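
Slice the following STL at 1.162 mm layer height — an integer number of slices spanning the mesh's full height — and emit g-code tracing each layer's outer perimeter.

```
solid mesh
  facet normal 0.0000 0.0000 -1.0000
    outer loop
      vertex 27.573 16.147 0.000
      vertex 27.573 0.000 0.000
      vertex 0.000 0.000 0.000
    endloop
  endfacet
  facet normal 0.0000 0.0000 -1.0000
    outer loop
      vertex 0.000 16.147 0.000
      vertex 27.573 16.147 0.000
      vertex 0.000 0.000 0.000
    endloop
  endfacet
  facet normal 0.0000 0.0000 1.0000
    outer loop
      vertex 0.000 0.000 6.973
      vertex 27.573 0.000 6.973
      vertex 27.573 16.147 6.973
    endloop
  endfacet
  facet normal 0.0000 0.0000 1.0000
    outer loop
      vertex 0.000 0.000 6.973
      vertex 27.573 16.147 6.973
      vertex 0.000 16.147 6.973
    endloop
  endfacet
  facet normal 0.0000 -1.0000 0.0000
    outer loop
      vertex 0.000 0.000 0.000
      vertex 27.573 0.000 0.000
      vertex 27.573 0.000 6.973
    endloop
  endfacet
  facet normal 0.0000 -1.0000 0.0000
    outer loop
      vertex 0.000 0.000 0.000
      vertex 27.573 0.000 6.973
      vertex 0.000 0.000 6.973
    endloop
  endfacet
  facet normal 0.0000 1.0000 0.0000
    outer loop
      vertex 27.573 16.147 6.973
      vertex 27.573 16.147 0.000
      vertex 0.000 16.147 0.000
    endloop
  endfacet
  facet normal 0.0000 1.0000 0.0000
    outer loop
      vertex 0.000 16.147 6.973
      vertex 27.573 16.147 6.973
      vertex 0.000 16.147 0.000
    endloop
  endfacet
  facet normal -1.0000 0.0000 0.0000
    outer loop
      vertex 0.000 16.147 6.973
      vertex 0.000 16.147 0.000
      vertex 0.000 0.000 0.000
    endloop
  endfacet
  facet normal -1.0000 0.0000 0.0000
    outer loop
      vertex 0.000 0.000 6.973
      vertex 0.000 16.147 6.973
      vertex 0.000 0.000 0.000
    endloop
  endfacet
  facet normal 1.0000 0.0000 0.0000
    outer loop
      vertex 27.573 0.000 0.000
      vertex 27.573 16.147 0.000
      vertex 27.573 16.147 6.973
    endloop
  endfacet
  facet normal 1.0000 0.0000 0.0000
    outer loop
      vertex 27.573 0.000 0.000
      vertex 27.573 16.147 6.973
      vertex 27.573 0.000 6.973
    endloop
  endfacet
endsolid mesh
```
; perimeter-only toolpath
G21 ; units = mm
G90 ; absolute positioning
G28 ; home
; layer 1
G0 Z1.162
G0 X0.000 Y0.000
G1 X27.573 Y0.000
G1 X27.573 Y16.147
G1 X0.000 Y16.147
G1 X0.000 Y0.000
; layer 2
G0 Z2.324
G0 X0.000 Y0.000
G1 X27.573 Y0.000
G1 X27.573 Y16.147
G1 X0.000 Y16.147
G1 X0.000 Y0.000
; layer 3
G0 Z3.486
G0 X0.000 Y0.000
G1 X27.573 Y0.000
G1 X27.573 Y16.147
G1 X0.000 Y16.147
G1 X0.000 Y0.000
; layer 4
G0 Z4.649
G0 X0.000 Y0.000
G1 X27.573 Y0.000
G1 X27.573 Y16.147
G1 X0.000 Y16.147
G1 X0.000 Y0.000
; layer 5
G0 Z5.811
G0 X0.000 Y0.000
G1 X27.573 Y0.000
G1 X27.573 Y16.147
G1 X0.000 Y16.147
G1 X0.000 Y0.000
; layer 6
G0 Z6.973
G0 X0.000 Y0.000
G1 X27.573 Y0.000
G1 X27.573 Y16.147
G1 X0.000 Y16.147
G1 X0.000 Y0.000
M2 ; end

The solid is a rectangular box, roughly 27.6 × 16.1 mm footprint and 6.97 mm tall. Slicing at Δz = 1.162 mm — 6 equal slices spanning the solid's height, so layer i sits at z = i·h/6 — gives 6 non-empty perimeters. Each is a 4-segment closed polygon; G0 lifts to the layer z and rapids to the start vertex, then G1 traces the edges.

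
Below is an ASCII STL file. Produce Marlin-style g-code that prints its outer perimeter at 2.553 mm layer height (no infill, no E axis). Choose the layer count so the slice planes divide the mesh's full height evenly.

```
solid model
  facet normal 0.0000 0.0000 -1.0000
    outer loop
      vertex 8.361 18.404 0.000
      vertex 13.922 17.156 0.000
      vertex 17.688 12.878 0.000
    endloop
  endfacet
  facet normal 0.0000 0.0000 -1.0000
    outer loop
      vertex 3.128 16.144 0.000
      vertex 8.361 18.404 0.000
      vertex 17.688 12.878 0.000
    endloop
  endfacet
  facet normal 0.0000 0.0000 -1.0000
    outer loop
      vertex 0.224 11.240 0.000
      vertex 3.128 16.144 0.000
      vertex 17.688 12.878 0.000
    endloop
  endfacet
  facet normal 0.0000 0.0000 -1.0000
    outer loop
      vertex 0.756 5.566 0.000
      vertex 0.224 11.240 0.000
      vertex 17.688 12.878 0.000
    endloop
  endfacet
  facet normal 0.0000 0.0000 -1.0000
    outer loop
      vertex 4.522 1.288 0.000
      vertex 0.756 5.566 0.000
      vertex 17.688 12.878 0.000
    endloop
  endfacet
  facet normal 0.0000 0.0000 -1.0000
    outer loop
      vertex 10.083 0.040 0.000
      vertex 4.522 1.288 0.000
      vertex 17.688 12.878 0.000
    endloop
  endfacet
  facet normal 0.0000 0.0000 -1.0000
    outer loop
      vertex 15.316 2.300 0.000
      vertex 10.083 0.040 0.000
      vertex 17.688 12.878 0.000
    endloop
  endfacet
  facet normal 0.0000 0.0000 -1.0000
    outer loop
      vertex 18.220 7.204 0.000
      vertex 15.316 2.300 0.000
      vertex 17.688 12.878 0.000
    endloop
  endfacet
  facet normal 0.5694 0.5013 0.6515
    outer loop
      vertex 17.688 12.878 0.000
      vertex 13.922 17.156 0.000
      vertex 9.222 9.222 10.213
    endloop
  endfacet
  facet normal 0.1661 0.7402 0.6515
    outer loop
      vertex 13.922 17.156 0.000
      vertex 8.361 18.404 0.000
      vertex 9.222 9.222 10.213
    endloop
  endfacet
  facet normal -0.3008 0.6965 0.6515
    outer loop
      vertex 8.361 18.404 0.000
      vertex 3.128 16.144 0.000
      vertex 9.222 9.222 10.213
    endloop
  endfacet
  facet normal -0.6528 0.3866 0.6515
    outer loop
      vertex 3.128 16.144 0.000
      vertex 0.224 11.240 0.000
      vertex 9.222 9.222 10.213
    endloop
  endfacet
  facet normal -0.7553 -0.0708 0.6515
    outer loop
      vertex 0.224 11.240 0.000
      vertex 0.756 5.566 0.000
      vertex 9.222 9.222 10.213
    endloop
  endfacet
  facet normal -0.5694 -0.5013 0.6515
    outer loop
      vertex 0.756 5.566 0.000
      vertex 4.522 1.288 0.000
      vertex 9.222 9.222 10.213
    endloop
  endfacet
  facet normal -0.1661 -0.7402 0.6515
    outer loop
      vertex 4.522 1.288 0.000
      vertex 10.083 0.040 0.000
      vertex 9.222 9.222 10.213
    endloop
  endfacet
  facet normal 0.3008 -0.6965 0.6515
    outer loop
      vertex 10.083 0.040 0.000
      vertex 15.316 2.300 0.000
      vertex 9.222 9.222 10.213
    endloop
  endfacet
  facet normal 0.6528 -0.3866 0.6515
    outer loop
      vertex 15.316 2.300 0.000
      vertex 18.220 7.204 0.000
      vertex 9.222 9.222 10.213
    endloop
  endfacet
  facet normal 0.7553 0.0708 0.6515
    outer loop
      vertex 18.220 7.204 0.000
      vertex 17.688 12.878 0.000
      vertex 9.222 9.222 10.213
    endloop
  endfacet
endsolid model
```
; perimeter-only toolpath
G21 ; units = mm
G90 ; absolute positioning
G28 ; home
; layer 1
G0 Z2.553
G0 X15.571 Y11.964
G1 X12.747 Y15.172
G1 X8.576 Y16.108
G1 X4.652 Y14.413
G1 X2.474 Y10.736
G1 X2.872 Y6.480
G1 X5.697 Y3.271
G1 X9.868 Y2.335
G1 X13.793 Y4.030
G1 X15.970 Y7.708
G1 X15.571 Y11.964
; layer 2
G0 Z5.106
G0 X13.455 Y11.050
G1 X11.572 Y13.189
G1 X8.791 Y13.813
G1 X6.175 Y12.683
G1 X4.723 Y10.231
G1 X4.989 Y7.394
G1 X6.872 Y5.255
G1 X9.652 Y4.631
G1 X12.269 Y5.761
G1 X13.721 Y8.213
G1 X13.455 Y11.050
; layer 3
G0 Z7.660
G0 X11.338 Y10.136
G1 X10.397 Y11.205
G1 X9.007 Y11.517
G1 X7.698 Y10.952
G1 X6.972 Y9.726
G1 X7.105 Y8.308
G1 X8.047 Y7.238
G1 X9.437 Y6.926
G1 X10.745 Y7.491
G1 X11.471 Y8.717
G1 X11.338 Y10.136
M2 ; end

The solid is a regular 10-sided pyramid, base circumscribed radius ≈ 9.22 mm, apex at z ≈ 10.2 mm. Slicing at Δz = 2.553 mm — 4 equal slices spanning the solid's height, so layer i sits at z = i·h/4 — gives 3 non-empty perimeters. Each is a 10-segment closed polygon; G0 lifts to the layer z and rapids to the start vertex, then G1 traces the edges. The cross-section shrinks linearly with z (the slice at the apex is degenerate and omitted).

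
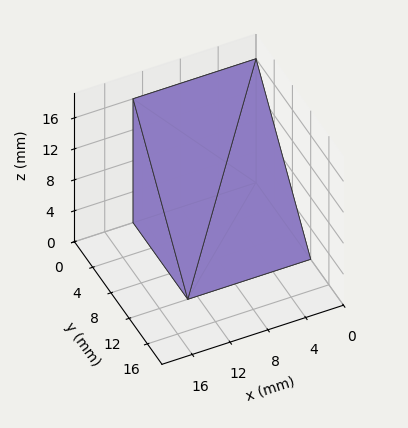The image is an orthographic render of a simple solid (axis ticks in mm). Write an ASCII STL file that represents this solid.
Reading the render: the shape is a wedge (ramp): 13 × 12 mm base, rising to 16 mm along the y=0 edge and sloping linearly to z=0 at y=12 (dimensions read to the nearest mm from the axis ticks). For the STL, each face is triangulated and given an outward normal.

solid part
  facet normal 0.0000 0.0000 -1.0000
    outer loop
      vertex 13.00 12.00 0.00
      vertex 13.00 0.00 0.00
      vertex 0.00 0.00 0.00
    endloop
  endfacet
  facet normal 0.0000 0.0000 -1.0000
    outer loop
      vertex 0.00 12.00 0.00
      vertex 13.00 12.00 0.00
      vertex 0.00 0.00 0.00
    endloop
  endfacet
  facet normal 0.0000 -1.0000 0.0000
    outer loop
      vertex 0.00 0.00 0.00
      vertex 13.00 0.00 0.00
      vertex 13.00 0.00 16.00
    endloop
  endfacet
  facet normal 0.0000 -1.0000 0.0000
    outer loop
      vertex 0.00 0.00 0.00
      vertex 13.00 0.00 16.00
      vertex 0.00 0.00 16.00
    endloop
  endfacet
  facet normal 0.0000 0.8000 0.6000
    outer loop
      vertex 0.00 0.00 16.00
      vertex 13.00 0.00 16.00
      vertex 13.00 12.00 0.00
    endloop
  endfacet
  facet normal 0.0000 0.8000 0.6000
    outer loop
      vertex 0.00 0.00 16.00
      vertex 13.00 12.00 0.00
      vertex 0.00 12.00 0.00
    endloop
  endfacet
  facet normal -1.0000 0.0000 0.0000
    outer loop
      vertex 0.00 0.00 16.00
      vertex 0.00 12.00 0.00
      vertex 0.00 0.00 0.00
    endloop
  endfacet
  facet normal 1.0000 0.0000 0.0000
    outer loop
      vertex 13.00 0.00 0.00
      vertex 13.00 12.00 0.00
      vertex 13.00 0.00 16.00
    endloop
  endfacet
endsolid part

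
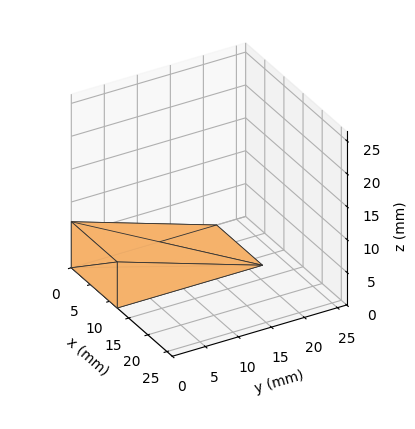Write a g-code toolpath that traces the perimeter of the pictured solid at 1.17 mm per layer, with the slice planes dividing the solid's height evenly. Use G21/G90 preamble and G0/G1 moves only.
Reading the render: the shape is a wedge (ramp): 12 × 22 mm base, rising to 7 mm along the y=0 edge and sloping linearly to z=0 at y=22 (dimensions read to the nearest mm from the axis ticks). For the g-code, the solid's height is divided into equal slices at the stated Δz and each level perimeter traced with G1 moves after a G0 lift.

; perimeter-only toolpath
G21 ; units = mm
G90 ; absolute positioning
G28 ; home
; layer 1
G0 Z1.17
G0 X0.00 Y0.00
G1 X12.00 Y0.00
G1 X12.00 Y18.33
G1 X0.00 Y18.33
G1 X0.00 Y0.00
; layer 2
G0 Z2.33
G0 X0.00 Y0.00
G1 X12.00 Y0.00
G1 X12.00 Y14.67
G1 X0.00 Y14.67
G1 X0.00 Y0.00
; layer 3
G0 Z3.50
G0 X0.00 Y0.00
G1 X12.00 Y0.00
G1 X12.00 Y11.00
G1 X0.00 Y11.00
G1 X0.00 Y0.00
; layer 4
G0 Z4.67
G0 X0.00 Y0.00
G1 X12.00 Y0.00
G1 X12.00 Y7.33
G1 X0.00 Y7.33
G1 X0.00 Y0.00
; layer 5
G0 Z5.83
G0 X0.00 Y0.00
G1 X12.00 Y0.00
G1 X12.00 Y3.67
G1 X0.00 Y3.67
G1 X0.00 Y0.00
M2 ; end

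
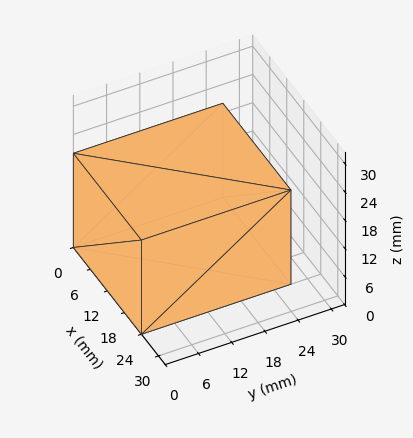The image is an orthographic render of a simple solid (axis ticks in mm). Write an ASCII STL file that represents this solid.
Reading the render: the shape is a rectangular box, roughly 24 × 27 mm footprint and 20 mm tall (dimensions read to the nearest mm from the axis ticks). For the STL, each face is triangulated and given an outward normal.

solid part
  facet normal 0.0000 0.0000 -1.0000
    outer loop
      vertex 24.000 27.000 0.000
      vertex 24.000 0.000 0.000
      vertex 0.000 0.000 0.000
    endloop
  endfacet
  facet normal 0.0000 0.0000 -1.0000
    outer loop
      vertex 0.000 27.000 0.000
      vertex 24.000 27.000 0.000
      vertex 0.000 0.000 0.000
    endloop
  endfacet
  facet normal 0.0000 0.0000 1.0000
    outer loop
      vertex 0.000 0.000 20.000
      vertex 24.000 0.000 20.000
      vertex 24.000 27.000 20.000
    endloop
  endfacet
  facet normal 0.0000 0.0000 1.0000
    outer loop
      vertex 0.000 0.000 20.000
      vertex 24.000 27.000 20.000
      vertex 0.000 27.000 20.000
    endloop
  endfacet
  facet normal 0.0000 -1.0000 0.0000
    outer loop
      vertex 0.000 0.000 0.000
      vertex 24.000 0.000 0.000
      vertex 24.000 0.000 20.000
    endloop
  endfacet
  facet normal 0.0000 -1.0000 0.0000
    outer loop
      vertex 0.000 0.000 0.000
      vertex 24.000 0.000 20.000
      vertex 0.000 0.000 20.000
    endloop
  endfacet
  facet normal 0.0000 1.0000 0.0000
    outer loop
      vertex 24.000 27.000 20.000
      vertex 24.000 27.000 0.000
      vertex 0.000 27.000 0.000
    endloop
  endfacet
  facet normal 0.0000 1.0000 0.0000
    outer loop
      vertex 0.000 27.000 20.000
      vertex 24.000 27.000 20.000
      vertex 0.000 27.000 0.000
    endloop
  endfacet
  facet normal -1.0000 0.0000 0.0000
    outer loop
      vertex 0.000 27.000 20.000
      vertex 0.000 27.000 0.000
      vertex 0.000 0.000 0.000
    endloop
  endfacet
  facet normal -1.0000 0.0000 0.0000
    outer loop
      vertex 0.000 0.000 20.000
      vertex 0.000 27.000 20.000
      vertex 0.000 0.000 0.000
    endloop
  endfacet
  facet normal 1.0000 0.0000 0.0000
    outer loop
      vertex 24.000 0.000 0.000
      vertex 24.000 27.000 0.000
      vertex 24.000 27.000 20.000
    endloop
  endfacet
  facet normal 1.0000 0.0000 0.0000
    outer loop
      vertex 24.000 0.000 0.000
      vertex 24.000 27.000 20.000
      vertex 24.000 0.000 20.000
    endloop
  endfacet
endsolid part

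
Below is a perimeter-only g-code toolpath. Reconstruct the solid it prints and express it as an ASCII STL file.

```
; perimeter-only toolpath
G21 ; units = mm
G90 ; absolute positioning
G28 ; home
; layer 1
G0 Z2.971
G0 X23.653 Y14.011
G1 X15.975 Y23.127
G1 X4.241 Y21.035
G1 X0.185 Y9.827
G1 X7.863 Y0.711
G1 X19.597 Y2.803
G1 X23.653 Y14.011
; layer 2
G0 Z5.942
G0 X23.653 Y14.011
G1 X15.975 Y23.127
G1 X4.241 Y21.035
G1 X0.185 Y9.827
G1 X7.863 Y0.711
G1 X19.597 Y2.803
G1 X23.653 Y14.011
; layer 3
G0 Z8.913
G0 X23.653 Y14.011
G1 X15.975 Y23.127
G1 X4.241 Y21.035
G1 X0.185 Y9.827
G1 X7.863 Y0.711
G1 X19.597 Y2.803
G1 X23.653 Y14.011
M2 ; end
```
solid part
  facet normal 0.0000 0.0000 -1.0000
    outer loop
      vertex 4.241 21.035 0.000
      vertex 15.975 23.127 0.000
      vertex 23.653 14.011 0.000
    endloop
  endfacet
  facet normal 0.0000 0.0000 -1.0000
    outer loop
      vertex 0.185 9.827 0.000
      vertex 4.241 21.035 0.000
      vertex 23.653 14.011 0.000
    endloop
  endfacet
  facet normal 0.0000 0.0000 -1.0000
    outer loop
      vertex 7.863 0.711 0.000
      vertex 0.185 9.827 0.000
      vertex 23.653 14.011 0.000
    endloop
  endfacet
  facet normal 0.0000 0.0000 -1.0000
    outer loop
      vertex 19.597 2.803 0.000
      vertex 7.863 0.711 0.000
      vertex 23.653 14.011 0.000
    endloop
  endfacet
  facet normal 0.0000 0.0000 1.0000
    outer loop
      vertex 23.653 14.011 8.913
      vertex 15.975 23.127 8.913
      vertex 4.241 21.035 8.913
    endloop
  endfacet
  facet normal 0.0000 0.0000 1.0000
    outer loop
      vertex 23.653 14.011 8.913
      vertex 4.241 21.035 8.913
      vertex 0.185 9.827 8.913
    endloop
  endfacet
  facet normal 0.0000 0.0000 1.0000
    outer loop
      vertex 23.653 14.011 8.913
      vertex 0.185 9.827 8.913
      vertex 7.863 0.711 8.913
    endloop
  endfacet
  facet normal 0.0000 0.0000 1.0000
    outer loop
      vertex 23.653 14.011 8.913
      vertex 7.863 0.711 8.913
      vertex 19.597 2.803 8.913
    endloop
  endfacet
  facet normal 0.7649 0.6442 0.0000
    outer loop
      vertex 23.653 14.011 0.000
      vertex 15.975 23.127 0.000
      vertex 15.975 23.127 8.913
    endloop
  endfacet
  facet normal 0.7649 0.6442 0.0000
    outer loop
      vertex 23.653 14.011 0.000
      vertex 15.975 23.127 8.913
      vertex 23.653 14.011 8.913
    endloop
  endfacet
  facet normal -0.1755 0.9845 0.0000
    outer loop
      vertex 15.975 23.127 0.000
      vertex 4.241 21.035 0.000
      vertex 4.241 21.035 8.913
    endloop
  endfacet
  facet normal -0.1755 0.9845 0.0000
    outer loop
      vertex 15.975 23.127 0.000
      vertex 4.241 21.035 8.913
      vertex 15.975 23.127 8.913
    endloop
  endfacet
  facet normal -0.9403 0.3403 0.0000
    outer loop
      vertex 4.241 21.035 0.000
      vertex 0.185 9.827 0.000
      vertex 0.185 9.827 8.913
    endloop
  endfacet
  facet normal -0.9403 0.3403 0.0000
    outer loop
      vertex 4.241 21.035 0.000
      vertex 0.185 9.827 8.913
      vertex 4.241 21.035 8.913
    endloop
  endfacet
  facet normal -0.7649 -0.6442 0.0000
    outer loop
      vertex 0.185 9.827 0.000
      vertex 7.863 0.711 0.000
      vertex 7.863 0.711 8.913
    endloop
  endfacet
  facet normal -0.7649 -0.6442 0.0000
    outer loop
      vertex 0.185 9.827 0.000
      vertex 7.863 0.711 8.913
      vertex 0.185 9.827 8.913
    endloop
  endfacet
  facet normal 0.1755 -0.9845 0.0000
    outer loop
      vertex 7.863 0.711 0.000
      vertex 19.597 2.803 0.000
      vertex 19.597 2.803 8.913
    endloop
  endfacet
  facet normal 0.1755 -0.9845 0.0000
    outer loop
      vertex 7.863 0.711 0.000
      vertex 19.597 2.803 8.913
      vertex 7.863 0.711 8.913
    endloop
  endfacet
  facet normal 0.9403 -0.3403 0.0000
    outer loop
      vertex 19.597 2.803 0.000
      vertex 23.653 14.011 0.000
      vertex 23.653 14.011 8.913
    endloop
  endfacet
  facet normal 0.9403 -0.3403 0.0000
    outer loop
      vertex 19.597 2.803 0.000
      vertex 23.653 14.011 8.913
      vertex 19.597 2.803 8.913
    endloop
  endfacet
endsolid part

The G0 Z moves step by Δz≈2.971 mm. Every layer's G1 loop is the same polygon, so the solid is a straight extrusion of it from z=0 to z≈8.91. Closing with flat bottom and top caps and triangulating gives 20 facets — a regular 6-sided prism (a cylinder approximated with 6 flat sides), circumscribed radius ≈ 11.9 mm, height ≈ 8.91 mm.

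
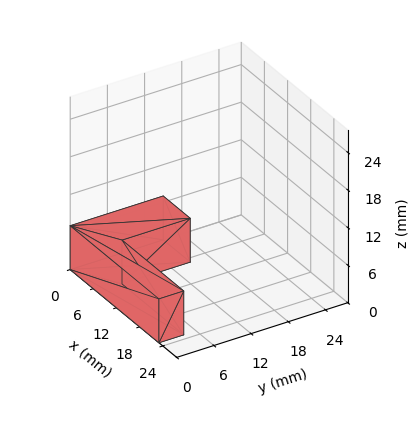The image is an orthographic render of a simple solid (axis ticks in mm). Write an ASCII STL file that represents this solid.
Reading the render: the shape is an L-shaped prism: outer 23 × 15 mm, arm thicknesses ≈ 4 mm (horizontal) and 7 mm (vertical), extruded 7 mm in z (dimensions read to the nearest mm from the axis ticks). For the STL, each face is triangulated and given an outward normal.

solid part
  facet normal 0.0000 0.0000 -1.0000
    outer loop
      vertex 23.00 4.00 0.00
      vertex 23.00 0.00 0.00
      vertex 0.00 0.00 0.00
    endloop
  endfacet
  facet normal 0.0000 0.0000 -1.0000
    outer loop
      vertex 7.00 4.00 0.00
      vertex 23.00 4.00 0.00
      vertex 0.00 0.00 0.00
    endloop
  endfacet
  facet normal 0.0000 0.0000 -1.0000
    outer loop
      vertex 7.00 15.00 0.00
      vertex 7.00 4.00 0.00
      vertex 0.00 0.00 0.00
    endloop
  endfacet
  facet normal 0.0000 0.0000 -1.0000
    outer loop
      vertex 0.00 15.00 0.00
      vertex 7.00 15.00 0.00
      vertex 0.00 0.00 0.00
    endloop
  endfacet
  facet normal 0.0000 0.0000 1.0000
    outer loop
      vertex 0.00 0.00 7.00
      vertex 23.00 0.00 7.00
      vertex 23.00 4.00 7.00
    endloop
  endfacet
  facet normal 0.0000 0.0000 1.0000
    outer loop
      vertex 0.00 0.00 7.00
      vertex 23.00 4.00 7.00
      vertex 7.00 4.00 7.00
    endloop
  endfacet
  facet normal 0.0000 0.0000 1.0000
    outer loop
      vertex 0.00 0.00 7.00
      vertex 7.00 4.00 7.00
      vertex 7.00 15.00 7.00
    endloop
  endfacet
  facet normal 0.0000 0.0000 1.0000
    outer loop
      vertex 0.00 0.00 7.00
      vertex 7.00 15.00 7.00
      vertex 0.00 15.00 7.00
    endloop
  endfacet
  facet normal 0.0000 -1.0000 0.0000
    outer loop
      vertex 0.00 0.00 0.00
      vertex 23.00 0.00 0.00
      vertex 23.00 0.00 7.00
    endloop
  endfacet
  facet normal 0.0000 -1.0000 0.0000
    outer loop
      vertex 0.00 0.00 0.00
      vertex 23.00 0.00 7.00
      vertex 0.00 0.00 7.00
    endloop
  endfacet
  facet normal 1.0000 0.0000 0.0000
    outer loop
      vertex 23.00 0.00 0.00
      vertex 23.00 4.00 0.00
      vertex 23.00 4.00 7.00
    endloop
  endfacet
  facet normal 1.0000 0.0000 0.0000
    outer loop
      vertex 23.00 0.00 0.00
      vertex 23.00 4.00 7.00
      vertex 23.00 0.00 7.00
    endloop
  endfacet
  facet normal 0.0000 1.0000 0.0000
    outer loop
      vertex 23.00 4.00 0.00
      vertex 7.00 4.00 0.00
      vertex 7.00 4.00 7.00
    endloop
  endfacet
  facet normal 0.0000 1.0000 0.0000
    outer loop
      vertex 23.00 4.00 0.00
      vertex 7.00 4.00 7.00
      vertex 23.00 4.00 7.00
    endloop
  endfacet
  facet normal 1.0000 0.0000 0.0000
    outer loop
      vertex 7.00 4.00 0.00
      vertex 7.00 15.00 0.00
      vertex 7.00 15.00 7.00
    endloop
  endfacet
  facet normal 1.0000 0.0000 0.0000
    outer loop
      vertex 7.00 4.00 0.00
      vertex 7.00 15.00 7.00
      vertex 7.00 4.00 7.00
    endloop
  endfacet
  facet normal 0.0000 1.0000 0.0000
    outer loop
      vertex 7.00 15.00 0.00
      vertex 0.00 15.00 0.00
      vertex 0.00 15.00 7.00
    endloop
  endfacet
  facet normal 0.0000 1.0000 0.0000
    outer loop
      vertex 7.00 15.00 0.00
      vertex 0.00 15.00 7.00
      vertex 7.00 15.00 7.00
    endloop
  endfacet
  facet normal -1.0000 0.0000 0.0000
    outer loop
      vertex 0.00 15.00 0.00
      vertex 0.00 0.00 0.00
      vertex 0.00 0.00 7.00
    endloop
  endfacet
  facet normal -1.0000 0.0000 0.0000
    outer loop
      vertex 0.00 15.00 0.00
      vertex 0.00 0.00 7.00
      vertex 0.00 15.00 7.00
    endloop
  endfacet
endsolid part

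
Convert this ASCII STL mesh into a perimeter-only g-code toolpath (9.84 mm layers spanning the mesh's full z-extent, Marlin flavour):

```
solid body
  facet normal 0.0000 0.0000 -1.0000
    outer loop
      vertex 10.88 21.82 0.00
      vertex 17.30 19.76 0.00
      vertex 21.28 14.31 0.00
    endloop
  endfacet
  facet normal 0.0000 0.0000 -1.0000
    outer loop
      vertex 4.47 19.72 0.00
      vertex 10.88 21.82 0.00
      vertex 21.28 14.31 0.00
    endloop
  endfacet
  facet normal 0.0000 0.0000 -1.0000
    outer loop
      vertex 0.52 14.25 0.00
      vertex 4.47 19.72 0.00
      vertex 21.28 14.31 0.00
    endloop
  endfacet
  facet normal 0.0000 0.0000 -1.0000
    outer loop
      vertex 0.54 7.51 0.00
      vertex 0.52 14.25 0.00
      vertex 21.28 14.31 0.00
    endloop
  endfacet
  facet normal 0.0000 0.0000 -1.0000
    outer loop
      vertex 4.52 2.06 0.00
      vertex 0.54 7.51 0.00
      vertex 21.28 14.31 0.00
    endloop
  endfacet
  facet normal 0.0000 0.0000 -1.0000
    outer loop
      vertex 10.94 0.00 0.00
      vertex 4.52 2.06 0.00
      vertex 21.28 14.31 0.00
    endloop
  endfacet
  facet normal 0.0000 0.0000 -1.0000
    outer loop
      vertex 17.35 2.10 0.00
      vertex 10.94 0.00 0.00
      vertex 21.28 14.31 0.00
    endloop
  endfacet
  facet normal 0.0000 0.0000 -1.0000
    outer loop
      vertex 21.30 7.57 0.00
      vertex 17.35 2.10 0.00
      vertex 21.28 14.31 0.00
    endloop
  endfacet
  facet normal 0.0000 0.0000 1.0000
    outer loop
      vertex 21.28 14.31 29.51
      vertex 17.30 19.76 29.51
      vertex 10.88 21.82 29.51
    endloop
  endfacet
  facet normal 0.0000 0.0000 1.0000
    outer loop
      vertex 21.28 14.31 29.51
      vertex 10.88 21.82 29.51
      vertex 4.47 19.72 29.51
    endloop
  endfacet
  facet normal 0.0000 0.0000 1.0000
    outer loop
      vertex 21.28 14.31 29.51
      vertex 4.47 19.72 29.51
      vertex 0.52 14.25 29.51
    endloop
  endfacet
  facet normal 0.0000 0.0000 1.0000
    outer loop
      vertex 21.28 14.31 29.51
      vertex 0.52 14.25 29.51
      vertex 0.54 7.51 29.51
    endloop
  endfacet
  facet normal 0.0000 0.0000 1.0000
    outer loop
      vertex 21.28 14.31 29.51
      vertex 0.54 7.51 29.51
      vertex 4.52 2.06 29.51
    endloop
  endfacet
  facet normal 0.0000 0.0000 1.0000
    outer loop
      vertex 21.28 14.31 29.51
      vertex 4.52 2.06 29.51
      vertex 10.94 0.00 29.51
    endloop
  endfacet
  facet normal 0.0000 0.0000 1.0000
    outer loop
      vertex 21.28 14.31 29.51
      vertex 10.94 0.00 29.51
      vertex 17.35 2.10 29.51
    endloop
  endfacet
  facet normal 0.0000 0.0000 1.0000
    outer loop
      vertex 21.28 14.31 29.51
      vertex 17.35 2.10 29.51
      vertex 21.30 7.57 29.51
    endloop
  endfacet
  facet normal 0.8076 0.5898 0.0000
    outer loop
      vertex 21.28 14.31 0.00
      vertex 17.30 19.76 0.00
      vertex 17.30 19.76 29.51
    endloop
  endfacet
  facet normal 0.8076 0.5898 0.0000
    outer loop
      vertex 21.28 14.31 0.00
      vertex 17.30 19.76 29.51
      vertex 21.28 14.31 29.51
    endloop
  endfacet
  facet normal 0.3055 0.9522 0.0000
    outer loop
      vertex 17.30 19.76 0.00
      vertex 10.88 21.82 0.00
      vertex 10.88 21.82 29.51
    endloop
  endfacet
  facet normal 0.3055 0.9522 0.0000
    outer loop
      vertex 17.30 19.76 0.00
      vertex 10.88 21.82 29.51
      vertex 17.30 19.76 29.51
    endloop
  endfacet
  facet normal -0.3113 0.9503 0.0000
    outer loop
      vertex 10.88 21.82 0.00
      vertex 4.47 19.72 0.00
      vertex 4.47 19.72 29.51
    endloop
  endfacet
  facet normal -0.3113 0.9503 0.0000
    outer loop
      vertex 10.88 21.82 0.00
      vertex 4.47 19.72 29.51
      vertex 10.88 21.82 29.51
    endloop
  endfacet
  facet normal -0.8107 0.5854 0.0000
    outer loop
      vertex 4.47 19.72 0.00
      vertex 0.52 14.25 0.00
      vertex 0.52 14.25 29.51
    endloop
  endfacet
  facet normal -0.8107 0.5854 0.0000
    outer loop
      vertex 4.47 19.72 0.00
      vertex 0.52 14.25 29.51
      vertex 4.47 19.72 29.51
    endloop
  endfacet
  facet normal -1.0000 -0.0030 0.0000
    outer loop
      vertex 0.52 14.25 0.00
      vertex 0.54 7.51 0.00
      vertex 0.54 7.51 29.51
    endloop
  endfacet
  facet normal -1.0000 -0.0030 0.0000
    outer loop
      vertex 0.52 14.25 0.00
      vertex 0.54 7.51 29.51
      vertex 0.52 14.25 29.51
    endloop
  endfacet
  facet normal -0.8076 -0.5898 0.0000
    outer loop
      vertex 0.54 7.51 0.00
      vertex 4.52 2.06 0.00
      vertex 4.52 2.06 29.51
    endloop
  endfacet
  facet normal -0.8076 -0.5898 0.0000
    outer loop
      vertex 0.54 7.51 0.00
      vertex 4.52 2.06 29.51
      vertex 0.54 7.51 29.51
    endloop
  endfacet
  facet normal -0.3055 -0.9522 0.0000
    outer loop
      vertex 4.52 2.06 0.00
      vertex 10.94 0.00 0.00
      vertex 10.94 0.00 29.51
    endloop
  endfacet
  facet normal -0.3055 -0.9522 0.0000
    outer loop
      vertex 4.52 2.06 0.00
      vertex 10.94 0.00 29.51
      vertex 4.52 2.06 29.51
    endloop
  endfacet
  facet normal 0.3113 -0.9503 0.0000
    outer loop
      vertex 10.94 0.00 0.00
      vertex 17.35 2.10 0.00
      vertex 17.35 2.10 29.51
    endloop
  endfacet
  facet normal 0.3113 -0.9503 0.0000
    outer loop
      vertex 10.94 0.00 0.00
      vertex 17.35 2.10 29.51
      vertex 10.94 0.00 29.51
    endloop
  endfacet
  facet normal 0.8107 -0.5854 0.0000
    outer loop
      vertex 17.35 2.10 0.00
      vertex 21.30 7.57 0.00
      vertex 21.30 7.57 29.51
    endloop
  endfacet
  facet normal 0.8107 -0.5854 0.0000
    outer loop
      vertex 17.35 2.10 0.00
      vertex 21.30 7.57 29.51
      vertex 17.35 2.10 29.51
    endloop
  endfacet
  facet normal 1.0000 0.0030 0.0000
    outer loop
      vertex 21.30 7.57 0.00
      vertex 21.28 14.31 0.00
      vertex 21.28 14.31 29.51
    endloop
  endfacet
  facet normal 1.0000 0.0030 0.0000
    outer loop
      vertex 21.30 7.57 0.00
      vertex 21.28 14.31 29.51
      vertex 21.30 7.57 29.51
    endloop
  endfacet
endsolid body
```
; perimeter-only toolpath
G21 ; units = mm
G90 ; absolute positioning
G28 ; home
; layer 1
G0 Z9.84
G0 X21.28 Y14.31
G1 X17.30 Y19.76
G1 X10.88 Y21.82
G1 X4.47 Y19.72
G1 X0.52 Y14.25
G1 X0.54 Y7.51
G1 X4.52 Y2.06
G1 X10.94 Y0.00
G1 X17.35 Y2.10
G1 X21.30 Y7.57
G1 X21.28 Y14.31
; layer 2
G0 Z19.67
G0 X21.28 Y14.31
G1 X17.30 Y19.76
G1 X10.88 Y21.82
G1 X4.47 Y19.72
G1 X0.52 Y14.25
G1 X0.54 Y7.51
G1 X4.52 Y2.06
G1 X10.94 Y0.00
G1 X17.35 Y2.10
G1 X21.30 Y7.57
G1 X21.28 Y14.31
; layer 3
G0 Z29.51
G0 X21.28 Y14.31
G1 X17.30 Y19.76
G1 X10.88 Y21.82
G1 X4.47 Y19.72
G1 X0.52 Y14.25
G1 X0.54 Y7.51
G1 X4.52 Y2.06
G1 X10.94 Y0.00
G1 X17.35 Y2.10
G1 X21.30 Y7.57
G1 X21.28 Y14.31
M2 ; end

The solid is a regular 10-sided prism (a cylinder approximated with 10 flat sides), circumscribed radius ≈ 10.9 mm, height ≈ 29.5 mm. Slicing at Δz = 9.84 mm — 3 equal slices spanning the solid's height, so layer i sits at z = i·h/3 — gives 3 non-empty perimeters. Each is a 10-segment closed polygon; G0 lifts to the layer z and rapids to the start vertex, then G1 traces the edges.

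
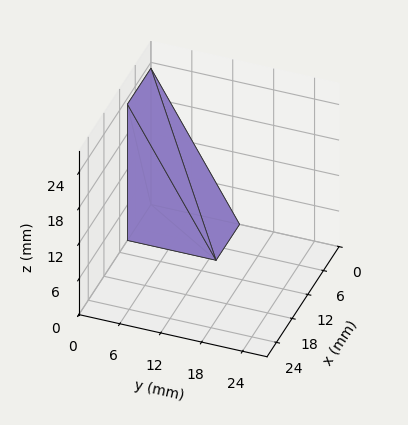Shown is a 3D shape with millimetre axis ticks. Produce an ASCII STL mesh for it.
Reading the render: the shape is a wedge (ramp): 9 × 13 mm base, rising to 23 mm along the y=0 edge and sloping linearly to z=0 at y=13 (dimensions read to the nearest mm from the axis ticks). For the STL, each face is triangulated and given an outward normal.

solid part
  facet normal 0.0000 0.0000 -1.0000
    outer loop
      vertex 9.00 13.00 0.00
      vertex 9.00 0.00 0.00
      vertex 0.00 0.00 0.00
    endloop
  endfacet
  facet normal 0.0000 0.0000 -1.0000
    outer loop
      vertex 0.00 13.00 0.00
      vertex 9.00 13.00 0.00
      vertex 0.00 0.00 0.00
    endloop
  endfacet
  facet normal 0.0000 -1.0000 0.0000
    outer loop
      vertex 0.00 0.00 0.00
      vertex 9.00 0.00 0.00
      vertex 9.00 0.00 23.00
    endloop
  endfacet
  facet normal 0.0000 -1.0000 0.0000
    outer loop
      vertex 0.00 0.00 0.00
      vertex 9.00 0.00 23.00
      vertex 0.00 0.00 23.00
    endloop
  endfacet
  facet normal 0.0000 0.8706 0.4921
    outer loop
      vertex 0.00 0.00 23.00
      vertex 9.00 0.00 23.00
      vertex 9.00 13.00 0.00
    endloop
  endfacet
  facet normal 0.0000 0.8706 0.4921
    outer loop
      vertex 0.00 0.00 23.00
      vertex 9.00 13.00 0.00
      vertex 0.00 13.00 0.00
    endloop
  endfacet
  facet normal -1.0000 0.0000 0.0000
    outer loop
      vertex 0.00 0.00 23.00
      vertex 0.00 13.00 0.00
      vertex 0.00 0.00 0.00
    endloop
  endfacet
  facet normal 1.0000 0.0000 0.0000
    outer loop
      vertex 9.00 0.00 0.00
      vertex 9.00 13.00 0.00
      vertex 9.00 0.00 23.00
    endloop
  endfacet
endsolid part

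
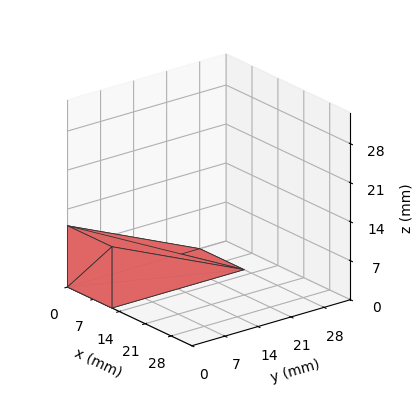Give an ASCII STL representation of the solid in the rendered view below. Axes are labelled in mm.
Reading the render: the shape is a wedge (ramp): 12 × 28 mm base, rising to 11 mm along the y=0 edge and sloping linearly to z=0 at y=28 (dimensions read to the nearest mm from the axis ticks). For the STL, each face is triangulated and given an outward normal.

solid part
  facet normal 0.0000 0.0000 -1.0000
    outer loop
      vertex 12.000 28.000 0.000
      vertex 12.000 0.000 0.000
      vertex 0.000 0.000 0.000
    endloop
  endfacet
  facet normal 0.0000 0.0000 -1.0000
    outer loop
      vertex 0.000 28.000 0.000
      vertex 12.000 28.000 0.000
      vertex 0.000 0.000 0.000
    endloop
  endfacet
  facet normal 0.0000 -1.0000 0.0000
    outer loop
      vertex 0.000 0.000 0.000
      vertex 12.000 0.000 0.000
      vertex 12.000 0.000 11.000
    endloop
  endfacet
  facet normal 0.0000 -1.0000 0.0000
    outer loop
      vertex 0.000 0.000 0.000
      vertex 12.000 0.000 11.000
      vertex 0.000 0.000 11.000
    endloop
  endfacet
  facet normal 0.0000 0.3657 0.9308
    outer loop
      vertex 0.000 0.000 11.000
      vertex 12.000 0.000 11.000
      vertex 12.000 28.000 0.000
    endloop
  endfacet
  facet normal 0.0000 0.3657 0.9308
    outer loop
      vertex 0.000 0.000 11.000
      vertex 12.000 28.000 0.000
      vertex 0.000 28.000 0.000
    endloop
  endfacet
  facet normal -1.0000 0.0000 0.0000
    outer loop
      vertex 0.000 0.000 11.000
      vertex 0.000 28.000 0.000
      vertex 0.000 0.000 0.000
    endloop
  endfacet
  facet normal 1.0000 0.0000 0.0000
    outer loop
      vertex 12.000 0.000 0.000
      vertex 12.000 28.000 0.000
      vertex 12.000 0.000 11.000
    endloop
  endfacet
endsolid part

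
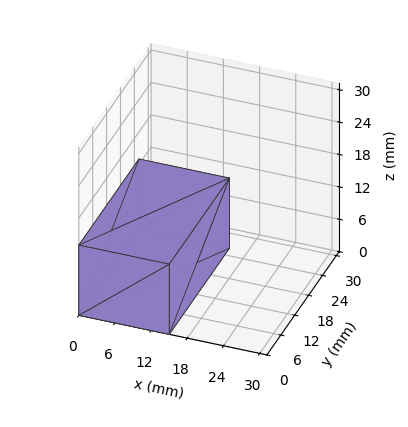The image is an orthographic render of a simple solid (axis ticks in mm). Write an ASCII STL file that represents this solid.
Reading the render: the shape is a rectangular box, roughly 15 × 26 mm footprint and 13 mm tall (dimensions read to the nearest mm from the axis ticks). For the STL, each face is triangulated and given an outward normal.

solid part
  facet normal 0.0000 0.0000 -1.0000
    outer loop
      vertex 15.000 26.000 0.000
      vertex 15.000 0.000 0.000
      vertex 0.000 0.000 0.000
    endloop
  endfacet
  facet normal 0.0000 0.0000 -1.0000
    outer loop
      vertex 0.000 26.000 0.000
      vertex 15.000 26.000 0.000
      vertex 0.000 0.000 0.000
    endloop
  endfacet
  facet normal 0.0000 0.0000 1.0000
    outer loop
      vertex 0.000 0.000 13.000
      vertex 15.000 0.000 13.000
      vertex 15.000 26.000 13.000
    endloop
  endfacet
  facet normal 0.0000 0.0000 1.0000
    outer loop
      vertex 0.000 0.000 13.000
      vertex 15.000 26.000 13.000
      vertex 0.000 26.000 13.000
    endloop
  endfacet
  facet normal 0.0000 -1.0000 0.0000
    outer loop
      vertex 0.000 0.000 0.000
      vertex 15.000 0.000 0.000
      vertex 15.000 0.000 13.000
    endloop
  endfacet
  facet normal 0.0000 -1.0000 0.0000
    outer loop
      vertex 0.000 0.000 0.000
      vertex 15.000 0.000 13.000
      vertex 0.000 0.000 13.000
    endloop
  endfacet
  facet normal 0.0000 1.0000 0.0000
    outer loop
      vertex 15.000 26.000 13.000
      vertex 15.000 26.000 0.000
      vertex 0.000 26.000 0.000
    endloop
  endfacet
  facet normal 0.0000 1.0000 0.0000
    outer loop
      vertex 0.000 26.000 13.000
      vertex 15.000 26.000 13.000
      vertex 0.000 26.000 0.000
    endloop
  endfacet
  facet normal -1.0000 0.0000 0.0000
    outer loop
      vertex 0.000 26.000 13.000
      vertex 0.000 26.000 0.000
      vertex 0.000 0.000 0.000
    endloop
  endfacet
  facet normal -1.0000 0.0000 0.0000
    outer loop
      vertex 0.000 0.000 13.000
      vertex 0.000 26.000 13.000
      vertex 0.000 0.000 0.000
    endloop
  endfacet
  facet normal 1.0000 0.0000 0.0000
    outer loop
      vertex 15.000 0.000 0.000
      vertex 15.000 26.000 0.000
      vertex 15.000 26.000 13.000
    endloop
  endfacet
  facet normal 1.0000 0.0000 0.0000
    outer loop
      vertex 15.000 0.000 0.000
      vertex 15.000 26.000 13.000
      vertex 15.000 0.000 13.000
    endloop
  endfacet
endsolid part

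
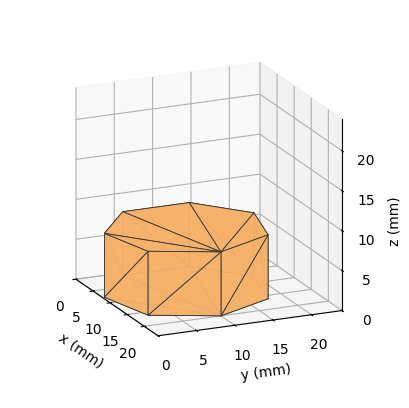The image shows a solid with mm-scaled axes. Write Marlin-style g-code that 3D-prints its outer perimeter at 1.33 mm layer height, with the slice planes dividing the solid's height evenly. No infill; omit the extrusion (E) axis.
Reading the render: the shape is a regular 7-sided prism (a cylinder approximated with 7 flat sides), circumscribed radius ≈ 10 mm, height ≈ 8 mm (dimensions read to the nearest mm from the axis ticks). For the g-code, the solid's height is divided into equal slices at the stated Δz and each level perimeter traced with G1 moves after a G0 lift.

; perimeter-only toolpath
G21 ; units = mm
G90 ; absolute positioning
G28 ; home
; layer 1
G0 Z1.33
G0 X20.00 Y10.00
G1 X16.23 Y17.82
G1 X7.77 Y19.75
G1 X0.99 Y14.34
G1 X0.99 Y5.66
G1 X7.77 Y0.25
G1 X16.23 Y2.18
G1 X20.00 Y10.00
; layer 2
G0 Z2.67
G0 X20.00 Y10.00
G1 X16.23 Y17.82
G1 X7.77 Y19.75
G1 X0.99 Y14.34
G1 X0.99 Y5.66
G1 X7.77 Y0.25
G1 X16.23 Y2.18
G1 X20.00 Y10.00
; layer 3
G0 Z4.00
G0 X20.00 Y10.00
G1 X16.23 Y17.82
G1 X7.77 Y19.75
G1 X0.99 Y14.34
G1 X0.99 Y5.66
G1 X7.77 Y0.25
G1 X16.23 Y2.18
G1 X20.00 Y10.00
; layer 4
G0 Z5.33
G0 X20.00 Y10.00
G1 X16.23 Y17.82
G1 X7.77 Y19.75
G1 X0.99 Y14.34
G1 X0.99 Y5.66
G1 X7.77 Y0.25
G1 X16.23 Y2.18
G1 X20.00 Y10.00
; layer 5
G0 Z6.67
G0 X20.00 Y10.00
G1 X16.23 Y17.82
G1 X7.77 Y19.75
G1 X0.99 Y14.34
G1 X0.99 Y5.66
G1 X7.77 Y0.25
G1 X16.23 Y2.18
G1 X20.00 Y10.00
; layer 6
G0 Z8.00
G0 X20.00 Y10.00
G1 X16.23 Y17.82
G1 X7.77 Y19.75
G1 X0.99 Y14.34
G1 X0.99 Y5.66
G1 X7.77 Y0.25
G1 X16.23 Y2.18
G1 X20.00 Y10.00
M2 ; end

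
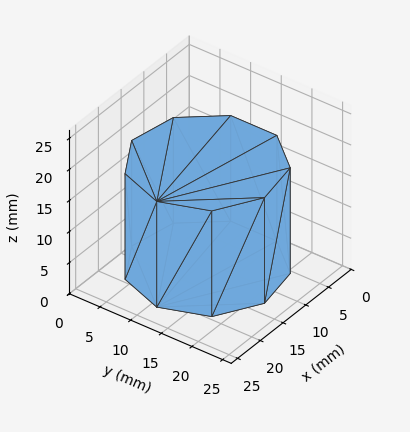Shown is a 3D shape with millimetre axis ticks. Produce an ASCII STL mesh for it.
Reading the render: the shape is a regular 9-sided prism (a cylinder approximated with 9 flat sides), circumscribed radius ≈ 11 mm, height ≈ 17 mm (dimensions read to the nearest mm from the axis ticks). For the STL, each face is triangulated and given an outward normal.

solid part
  facet normal 0.0000 0.0000 -1.0000
    outer loop
      vertex 12.91 21.83 0.00
      vertex 19.43 18.07 0.00
      vertex 22.00 11.00 0.00
    endloop
  endfacet
  facet normal 0.0000 0.0000 -1.0000
    outer loop
      vertex 5.50 20.53 0.00
      vertex 12.91 21.83 0.00
      vertex 22.00 11.00 0.00
    endloop
  endfacet
  facet normal 0.0000 0.0000 -1.0000
    outer loop
      vertex 0.66 14.76 0.00
      vertex 5.50 20.53 0.00
      vertex 22.00 11.00 0.00
    endloop
  endfacet
  facet normal 0.0000 0.0000 -1.0000
    outer loop
      vertex 0.66 7.24 0.00
      vertex 0.66 14.76 0.00
      vertex 22.00 11.00 0.00
    endloop
  endfacet
  facet normal 0.0000 0.0000 -1.0000
    outer loop
      vertex 5.50 1.47 0.00
      vertex 0.66 7.24 0.00
      vertex 22.00 11.00 0.00
    endloop
  endfacet
  facet normal 0.0000 0.0000 -1.0000
    outer loop
      vertex 12.91 0.17 0.00
      vertex 5.50 1.47 0.00
      vertex 22.00 11.00 0.00
    endloop
  endfacet
  facet normal 0.0000 0.0000 -1.0000
    outer loop
      vertex 19.43 3.93 0.00
      vertex 12.91 0.17 0.00
      vertex 22.00 11.00 0.00
    endloop
  endfacet
  facet normal 0.0000 0.0000 1.0000
    outer loop
      vertex 22.00 11.00 17.00
      vertex 19.43 18.07 17.00
      vertex 12.91 21.83 17.00
    endloop
  endfacet
  facet normal 0.0000 0.0000 1.0000
    outer loop
      vertex 22.00 11.00 17.00
      vertex 12.91 21.83 17.00
      vertex 5.50 20.53 17.00
    endloop
  endfacet
  facet normal 0.0000 0.0000 1.0000
    outer loop
      vertex 22.00 11.00 17.00
      vertex 5.50 20.53 17.00
      vertex 0.66 14.76 17.00
    endloop
  endfacet
  facet normal 0.0000 0.0000 1.0000
    outer loop
      vertex 22.00 11.00 17.00
      vertex 0.66 14.76 17.00
      vertex 0.66 7.24 17.00
    endloop
  endfacet
  facet normal 0.0000 0.0000 1.0000
    outer loop
      vertex 22.00 11.00 17.00
      vertex 0.66 7.24 17.00
      vertex 5.50 1.47 17.00
    endloop
  endfacet
  facet normal 0.0000 0.0000 1.0000
    outer loop
      vertex 22.00 11.00 17.00
      vertex 5.50 1.47 17.00
      vertex 12.91 0.17 17.00
    endloop
  endfacet
  facet normal 0.0000 0.0000 1.0000
    outer loop
      vertex 22.00 11.00 17.00
      vertex 12.91 0.17 17.00
      vertex 19.43 3.93 17.00
    endloop
  endfacet
  facet normal 0.9398 0.3416 0.0000
    outer loop
      vertex 22.00 11.00 0.00
      vertex 19.43 18.07 0.00
      vertex 19.43 18.07 17.00
    endloop
  endfacet
  facet normal 0.9398 0.3416 0.0000
    outer loop
      vertex 22.00 11.00 0.00
      vertex 19.43 18.07 17.00
      vertex 22.00 11.00 17.00
    endloop
  endfacet
  facet normal 0.4996 0.8663 0.0000
    outer loop
      vertex 19.43 18.07 0.00
      vertex 12.91 21.83 0.00
      vertex 12.91 21.83 17.00
    endloop
  endfacet
  facet normal 0.4996 0.8663 0.0000
    outer loop
      vertex 19.43 18.07 0.00
      vertex 12.91 21.83 17.00
      vertex 19.43 18.07 17.00
    endloop
  endfacet
  facet normal -0.1728 0.9850 0.0000
    outer loop
      vertex 12.91 21.83 0.00
      vertex 5.50 20.53 0.00
      vertex 5.50 20.53 17.00
    endloop
  endfacet
  facet normal -0.1728 0.9850 0.0000
    outer loop
      vertex 12.91 21.83 0.00
      vertex 5.50 20.53 17.00
      vertex 12.91 21.83 17.00
    endloop
  endfacet
  facet normal -0.7661 0.6427 0.0000
    outer loop
      vertex 5.50 20.53 0.00
      vertex 0.66 14.76 0.00
      vertex 0.66 14.76 17.00
    endloop
  endfacet
  facet normal -0.7661 0.6427 0.0000
    outer loop
      vertex 5.50 20.53 0.00
      vertex 0.66 14.76 17.00
      vertex 5.50 20.53 17.00
    endloop
  endfacet
  facet normal -1.0000 0.0000 0.0000
    outer loop
      vertex 0.66 14.76 0.00
      vertex 0.66 7.24 0.00
      vertex 0.66 7.24 17.00
    endloop
  endfacet
  facet normal -1.0000 0.0000 0.0000
    outer loop
      vertex 0.66 14.76 0.00
      vertex 0.66 7.24 17.00
      vertex 0.66 14.76 17.00
    endloop
  endfacet
  facet normal -0.7661 -0.6427 0.0000
    outer loop
      vertex 0.66 7.24 0.00
      vertex 5.50 1.47 0.00
      vertex 5.50 1.47 17.00
    endloop
  endfacet
  facet normal -0.7661 -0.6427 0.0000
    outer loop
      vertex 0.66 7.24 0.00
      vertex 5.50 1.47 17.00
      vertex 0.66 7.24 17.00
    endloop
  endfacet
  facet normal -0.1728 -0.9850 0.0000
    outer loop
      vertex 5.50 1.47 0.00
      vertex 12.91 0.17 0.00
      vertex 12.91 0.17 17.00
    endloop
  endfacet
  facet normal -0.1728 -0.9850 0.0000
    outer loop
      vertex 5.50 1.47 0.00
      vertex 12.91 0.17 17.00
      vertex 5.50 1.47 17.00
    endloop
  endfacet
  facet normal 0.4996 -0.8663 0.0000
    outer loop
      vertex 12.91 0.17 0.00
      vertex 19.43 3.93 0.00
      vertex 19.43 3.93 17.00
    endloop
  endfacet
  facet normal 0.4996 -0.8663 0.0000
    outer loop
      vertex 12.91 0.17 0.00
      vertex 19.43 3.93 17.00
      vertex 12.91 0.17 17.00
    endloop
  endfacet
  facet normal 0.9398 -0.3416 0.0000
    outer loop
      vertex 19.43 3.93 0.00
      vertex 22.00 11.00 0.00
      vertex 22.00 11.00 17.00
    endloop
  endfacet
  facet normal 0.9398 -0.3416 0.0000
    outer loop
      vertex 19.43 3.93 0.00
      vertex 22.00 11.00 17.00
      vertex 19.43 3.93 17.00
    endloop
  endfacet
endsolid part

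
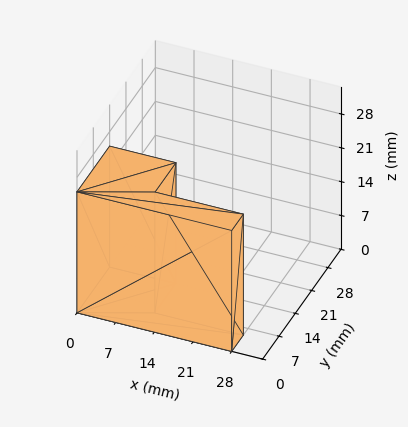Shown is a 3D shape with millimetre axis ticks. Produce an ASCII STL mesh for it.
Reading the render: the shape is an L-shaped prism: outer 28 × 14 mm, arm thicknesses ≈ 5 mm (horizontal) and 12 mm (vertical), extruded 25 mm in z (dimensions read to the nearest mm from the axis ticks). For the STL, each face is triangulated and given an outward normal.

solid part
  facet normal 0.0000 0.0000 -1.0000
    outer loop
      vertex 28.00 5.00 0.00
      vertex 28.00 0.00 0.00
      vertex 0.00 0.00 0.00
    endloop
  endfacet
  facet normal 0.0000 0.0000 -1.0000
    outer loop
      vertex 12.00 5.00 0.00
      vertex 28.00 5.00 0.00
      vertex 0.00 0.00 0.00
    endloop
  endfacet
  facet normal 0.0000 0.0000 -1.0000
    outer loop
      vertex 12.00 14.00 0.00
      vertex 12.00 5.00 0.00
      vertex 0.00 0.00 0.00
    endloop
  endfacet
  facet normal 0.0000 0.0000 -1.0000
    outer loop
      vertex 0.00 14.00 0.00
      vertex 12.00 14.00 0.00
      vertex 0.00 0.00 0.00
    endloop
  endfacet
  facet normal 0.0000 0.0000 1.0000
    outer loop
      vertex 0.00 0.00 25.00
      vertex 28.00 0.00 25.00
      vertex 28.00 5.00 25.00
    endloop
  endfacet
  facet normal 0.0000 0.0000 1.0000
    outer loop
      vertex 0.00 0.00 25.00
      vertex 28.00 5.00 25.00
      vertex 12.00 5.00 25.00
    endloop
  endfacet
  facet normal 0.0000 0.0000 1.0000
    outer loop
      vertex 0.00 0.00 25.00
      vertex 12.00 5.00 25.00
      vertex 12.00 14.00 25.00
    endloop
  endfacet
  facet normal 0.0000 0.0000 1.0000
    outer loop
      vertex 0.00 0.00 25.00
      vertex 12.00 14.00 25.00
      vertex 0.00 14.00 25.00
    endloop
  endfacet
  facet normal 0.0000 -1.0000 0.0000
    outer loop
      vertex 0.00 0.00 0.00
      vertex 28.00 0.00 0.00
      vertex 28.00 0.00 25.00
    endloop
  endfacet
  facet normal 0.0000 -1.0000 0.0000
    outer loop
      vertex 0.00 0.00 0.00
      vertex 28.00 0.00 25.00
      vertex 0.00 0.00 25.00
    endloop
  endfacet
  facet normal 1.0000 0.0000 0.0000
    outer loop
      vertex 28.00 0.00 0.00
      vertex 28.00 5.00 0.00
      vertex 28.00 5.00 25.00
    endloop
  endfacet
  facet normal 1.0000 0.0000 0.0000
    outer loop
      vertex 28.00 0.00 0.00
      vertex 28.00 5.00 25.00
      vertex 28.00 0.00 25.00
    endloop
  endfacet
  facet normal 0.0000 1.0000 0.0000
    outer loop
      vertex 28.00 5.00 0.00
      vertex 12.00 5.00 0.00
      vertex 12.00 5.00 25.00
    endloop
  endfacet
  facet normal 0.0000 1.0000 0.0000
    outer loop
      vertex 28.00 5.00 0.00
      vertex 12.00 5.00 25.00
      vertex 28.00 5.00 25.00
    endloop
  endfacet
  facet normal 1.0000 0.0000 0.0000
    outer loop
      vertex 12.00 5.00 0.00
      vertex 12.00 14.00 0.00
      vertex 12.00 14.00 25.00
    endloop
  endfacet
  facet normal 1.0000 0.0000 0.0000
    outer loop
      vertex 12.00 5.00 0.00
      vertex 12.00 14.00 25.00
      vertex 12.00 5.00 25.00
    endloop
  endfacet
  facet normal 0.0000 1.0000 0.0000
    outer loop
      vertex 12.00 14.00 0.00
      vertex 0.00 14.00 0.00
      vertex 0.00 14.00 25.00
    endloop
  endfacet
  facet normal 0.0000 1.0000 0.0000
    outer loop
      vertex 12.00 14.00 0.00
      vertex 0.00 14.00 25.00
      vertex 12.00 14.00 25.00
    endloop
  endfacet
  facet normal -1.0000 0.0000 0.0000
    outer loop
      vertex 0.00 14.00 0.00
      vertex 0.00 0.00 0.00
      vertex 0.00 0.00 25.00
    endloop
  endfacet
  facet normal -1.0000 0.0000 0.0000
    outer loop
      vertex 0.00 14.00 0.00
      vertex 0.00 0.00 25.00
      vertex 0.00 14.00 25.00
    endloop
  endfacet
endsolid part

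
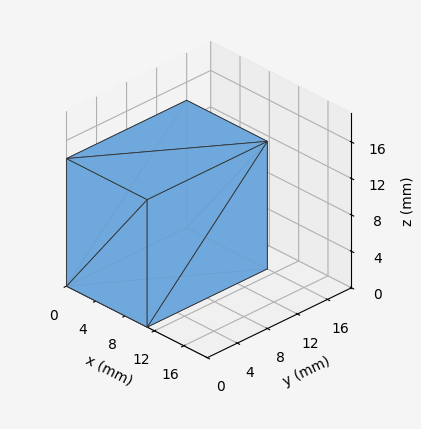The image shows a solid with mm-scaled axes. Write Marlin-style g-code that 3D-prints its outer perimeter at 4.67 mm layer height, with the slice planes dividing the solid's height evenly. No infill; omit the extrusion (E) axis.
Reading the render: the shape is a rectangular box, roughly 11 × 16 mm footprint and 14 mm tall (dimensions read to the nearest mm from the axis ticks). For the g-code, the solid's height is divided into equal slices at the stated Δz and each level perimeter traced with G1 moves after a G0 lift.

; perimeter-only toolpath
G21 ; units = mm
G90 ; absolute positioning
G28 ; home
; layer 1
G0 Z4.67
G0 X0.00 Y0.00
G1 X11.00 Y0.00
G1 X11.00 Y16.00
G1 X0.00 Y16.00
G1 X0.00 Y0.00
; layer 2
G0 Z9.33
G0 X0.00 Y0.00
G1 X11.00 Y0.00
G1 X11.00 Y16.00
G1 X0.00 Y16.00
G1 X0.00 Y0.00
; layer 3
G0 Z14.00
G0 X0.00 Y0.00
G1 X11.00 Y0.00
G1 X11.00 Y16.00
G1 X0.00 Y16.00
G1 X0.00 Y0.00
M2 ; end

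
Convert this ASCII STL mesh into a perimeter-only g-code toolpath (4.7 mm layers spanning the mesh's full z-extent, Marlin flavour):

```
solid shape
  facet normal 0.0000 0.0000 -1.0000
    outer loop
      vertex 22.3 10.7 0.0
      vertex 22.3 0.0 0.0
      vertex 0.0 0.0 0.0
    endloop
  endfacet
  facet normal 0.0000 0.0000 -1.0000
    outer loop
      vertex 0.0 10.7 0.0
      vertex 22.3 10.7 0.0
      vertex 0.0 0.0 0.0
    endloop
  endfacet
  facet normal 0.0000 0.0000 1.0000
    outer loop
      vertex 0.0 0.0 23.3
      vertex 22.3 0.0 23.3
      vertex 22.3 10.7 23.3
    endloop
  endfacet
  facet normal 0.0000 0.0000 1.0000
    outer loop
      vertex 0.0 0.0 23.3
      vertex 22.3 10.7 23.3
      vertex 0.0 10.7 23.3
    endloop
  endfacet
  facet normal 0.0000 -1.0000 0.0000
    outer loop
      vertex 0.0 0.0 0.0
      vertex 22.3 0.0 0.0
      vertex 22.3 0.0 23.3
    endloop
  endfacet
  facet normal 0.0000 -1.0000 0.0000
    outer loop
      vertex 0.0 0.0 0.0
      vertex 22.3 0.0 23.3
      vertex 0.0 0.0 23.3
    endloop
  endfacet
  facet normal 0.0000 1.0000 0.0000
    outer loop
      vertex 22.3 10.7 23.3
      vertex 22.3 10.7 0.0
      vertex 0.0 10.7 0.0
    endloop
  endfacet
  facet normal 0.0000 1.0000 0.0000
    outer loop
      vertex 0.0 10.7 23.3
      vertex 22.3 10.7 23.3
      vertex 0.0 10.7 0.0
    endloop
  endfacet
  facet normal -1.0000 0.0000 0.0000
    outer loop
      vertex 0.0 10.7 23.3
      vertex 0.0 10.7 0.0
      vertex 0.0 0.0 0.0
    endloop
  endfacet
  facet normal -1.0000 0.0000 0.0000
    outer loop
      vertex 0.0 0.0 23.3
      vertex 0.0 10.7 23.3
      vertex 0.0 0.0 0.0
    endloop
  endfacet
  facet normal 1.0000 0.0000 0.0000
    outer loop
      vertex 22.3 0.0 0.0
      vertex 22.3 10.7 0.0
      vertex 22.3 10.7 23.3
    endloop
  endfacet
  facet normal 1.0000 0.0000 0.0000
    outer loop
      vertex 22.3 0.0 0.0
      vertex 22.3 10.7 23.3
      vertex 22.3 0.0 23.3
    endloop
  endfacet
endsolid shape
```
; perimeter-only toolpath
G21 ; units = mm
G90 ; absolute positioning
G28 ; home
; layer 1
G0 Z4.7
G0 X0.0 Y0.0
G1 X22.3 Y0.0
G1 X22.3 Y10.7
G1 X0.0 Y10.7
G1 X0.0 Y0.0
; layer 2
G0 Z9.3
G0 X0.0 Y0.0
G1 X22.3 Y0.0
G1 X22.3 Y10.7
G1 X0.0 Y10.7
G1 X0.0 Y0.0
; layer 3
G0 Z14.0
G0 X0.0 Y0.0
G1 X22.3 Y0.0
G1 X22.3 Y10.7
G1 X0.0 Y10.7
G1 X0.0 Y0.0
; layer 4
G0 Z18.6
G0 X0.0 Y0.0
G1 X22.3 Y0.0
G1 X22.3 Y10.7
G1 X0.0 Y10.7
G1 X0.0 Y0.0
; layer 5
G0 Z23.3
G0 X0.0 Y0.0
G1 X22.3 Y0.0
G1 X22.3 Y10.7
G1 X0.0 Y10.7
G1 X0.0 Y0.0
M2 ; end

The solid is a rectangular box, roughly 22.3 × 10.7 mm footprint and 23.3 mm tall. Slicing at Δz = 4.7 mm — 5 equal slices spanning the solid's height, so layer i sits at z = i·h/5 — gives 5 non-empty perimeters. Each is a 4-segment closed polygon; G0 lifts to the layer z and rapids to the start vertex, then G1 traces the edges.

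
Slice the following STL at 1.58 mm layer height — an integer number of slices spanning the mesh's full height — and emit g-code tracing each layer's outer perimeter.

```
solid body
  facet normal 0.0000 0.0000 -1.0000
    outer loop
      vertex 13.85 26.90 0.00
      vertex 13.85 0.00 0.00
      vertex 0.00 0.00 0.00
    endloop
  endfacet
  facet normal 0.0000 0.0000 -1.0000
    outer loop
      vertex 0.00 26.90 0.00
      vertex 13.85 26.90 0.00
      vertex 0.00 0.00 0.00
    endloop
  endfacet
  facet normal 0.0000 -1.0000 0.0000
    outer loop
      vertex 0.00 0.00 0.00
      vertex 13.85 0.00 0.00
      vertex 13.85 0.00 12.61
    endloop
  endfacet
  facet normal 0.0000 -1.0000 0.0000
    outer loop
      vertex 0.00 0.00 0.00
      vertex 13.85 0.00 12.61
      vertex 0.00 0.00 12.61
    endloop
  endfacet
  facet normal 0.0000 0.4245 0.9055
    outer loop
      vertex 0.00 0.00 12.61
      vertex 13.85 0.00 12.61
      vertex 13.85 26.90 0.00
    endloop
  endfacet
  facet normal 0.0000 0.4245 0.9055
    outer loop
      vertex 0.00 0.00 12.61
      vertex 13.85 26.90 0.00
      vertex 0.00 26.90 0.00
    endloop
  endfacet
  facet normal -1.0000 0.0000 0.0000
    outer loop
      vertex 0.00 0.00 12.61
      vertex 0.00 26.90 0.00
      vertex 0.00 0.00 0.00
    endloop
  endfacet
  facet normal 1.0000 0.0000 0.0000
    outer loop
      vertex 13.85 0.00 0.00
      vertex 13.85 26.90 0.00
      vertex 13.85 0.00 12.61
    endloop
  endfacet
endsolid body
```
; perimeter-only toolpath
G21 ; units = mm
G90 ; absolute positioning
G28 ; home
; layer 1
G0 Z1.58
G0 X0.00 Y0.00
G1 X13.85 Y0.00
G1 X13.85 Y23.54
G1 X0.00 Y23.54
G1 X0.00 Y0.00
; layer 2
G0 Z3.15
G0 X0.00 Y0.00
G1 X13.85 Y0.00
G1 X13.85 Y20.17
G1 X0.00 Y20.17
G1 X0.00 Y0.00
; layer 3
G0 Z4.73
G0 X0.00 Y0.00
G1 X13.85 Y0.00
G1 X13.85 Y16.81
G1 X0.00 Y16.81
G1 X0.00 Y0.00
; layer 4
G0 Z6.30
G0 X0.00 Y0.00
G1 X13.85 Y0.00
G1 X13.85 Y13.45
G1 X0.00 Y13.45
G1 X0.00 Y0.00
; layer 5
G0 Z7.88
G0 X0.00 Y0.00
G1 X13.85 Y0.00
G1 X13.85 Y10.09
G1 X0.00 Y10.09
G1 X0.00 Y0.00
; layer 6
G0 Z9.46
G0 X0.00 Y0.00
G1 X13.85 Y0.00
G1 X13.85 Y6.72
G1 X0.00 Y6.72
G1 X0.00 Y0.00
; layer 7
G0 Z11.03
G0 X0.00 Y0.00
G1 X13.85 Y0.00
G1 X13.85 Y3.36
G1 X0.00 Y3.36
G1 X0.00 Y0.00
M2 ; end

The solid is a wedge (ramp): 13.8 × 26.9 mm base, rising to 12.6 mm along the y=0 edge and sloping linearly to z=0 at y=26.9. Slicing at Δz = 1.58 mm — 8 equal slices spanning the solid's height, so layer i sits at z = i·h/8 — gives 7 non-empty perimeters. Each is a 4-segment closed polygon; G0 lifts to the layer z and rapids to the start vertex, then G1 traces the edges. The cross-section shrinks linearly with z (the slice at the apex is degenerate and omitted).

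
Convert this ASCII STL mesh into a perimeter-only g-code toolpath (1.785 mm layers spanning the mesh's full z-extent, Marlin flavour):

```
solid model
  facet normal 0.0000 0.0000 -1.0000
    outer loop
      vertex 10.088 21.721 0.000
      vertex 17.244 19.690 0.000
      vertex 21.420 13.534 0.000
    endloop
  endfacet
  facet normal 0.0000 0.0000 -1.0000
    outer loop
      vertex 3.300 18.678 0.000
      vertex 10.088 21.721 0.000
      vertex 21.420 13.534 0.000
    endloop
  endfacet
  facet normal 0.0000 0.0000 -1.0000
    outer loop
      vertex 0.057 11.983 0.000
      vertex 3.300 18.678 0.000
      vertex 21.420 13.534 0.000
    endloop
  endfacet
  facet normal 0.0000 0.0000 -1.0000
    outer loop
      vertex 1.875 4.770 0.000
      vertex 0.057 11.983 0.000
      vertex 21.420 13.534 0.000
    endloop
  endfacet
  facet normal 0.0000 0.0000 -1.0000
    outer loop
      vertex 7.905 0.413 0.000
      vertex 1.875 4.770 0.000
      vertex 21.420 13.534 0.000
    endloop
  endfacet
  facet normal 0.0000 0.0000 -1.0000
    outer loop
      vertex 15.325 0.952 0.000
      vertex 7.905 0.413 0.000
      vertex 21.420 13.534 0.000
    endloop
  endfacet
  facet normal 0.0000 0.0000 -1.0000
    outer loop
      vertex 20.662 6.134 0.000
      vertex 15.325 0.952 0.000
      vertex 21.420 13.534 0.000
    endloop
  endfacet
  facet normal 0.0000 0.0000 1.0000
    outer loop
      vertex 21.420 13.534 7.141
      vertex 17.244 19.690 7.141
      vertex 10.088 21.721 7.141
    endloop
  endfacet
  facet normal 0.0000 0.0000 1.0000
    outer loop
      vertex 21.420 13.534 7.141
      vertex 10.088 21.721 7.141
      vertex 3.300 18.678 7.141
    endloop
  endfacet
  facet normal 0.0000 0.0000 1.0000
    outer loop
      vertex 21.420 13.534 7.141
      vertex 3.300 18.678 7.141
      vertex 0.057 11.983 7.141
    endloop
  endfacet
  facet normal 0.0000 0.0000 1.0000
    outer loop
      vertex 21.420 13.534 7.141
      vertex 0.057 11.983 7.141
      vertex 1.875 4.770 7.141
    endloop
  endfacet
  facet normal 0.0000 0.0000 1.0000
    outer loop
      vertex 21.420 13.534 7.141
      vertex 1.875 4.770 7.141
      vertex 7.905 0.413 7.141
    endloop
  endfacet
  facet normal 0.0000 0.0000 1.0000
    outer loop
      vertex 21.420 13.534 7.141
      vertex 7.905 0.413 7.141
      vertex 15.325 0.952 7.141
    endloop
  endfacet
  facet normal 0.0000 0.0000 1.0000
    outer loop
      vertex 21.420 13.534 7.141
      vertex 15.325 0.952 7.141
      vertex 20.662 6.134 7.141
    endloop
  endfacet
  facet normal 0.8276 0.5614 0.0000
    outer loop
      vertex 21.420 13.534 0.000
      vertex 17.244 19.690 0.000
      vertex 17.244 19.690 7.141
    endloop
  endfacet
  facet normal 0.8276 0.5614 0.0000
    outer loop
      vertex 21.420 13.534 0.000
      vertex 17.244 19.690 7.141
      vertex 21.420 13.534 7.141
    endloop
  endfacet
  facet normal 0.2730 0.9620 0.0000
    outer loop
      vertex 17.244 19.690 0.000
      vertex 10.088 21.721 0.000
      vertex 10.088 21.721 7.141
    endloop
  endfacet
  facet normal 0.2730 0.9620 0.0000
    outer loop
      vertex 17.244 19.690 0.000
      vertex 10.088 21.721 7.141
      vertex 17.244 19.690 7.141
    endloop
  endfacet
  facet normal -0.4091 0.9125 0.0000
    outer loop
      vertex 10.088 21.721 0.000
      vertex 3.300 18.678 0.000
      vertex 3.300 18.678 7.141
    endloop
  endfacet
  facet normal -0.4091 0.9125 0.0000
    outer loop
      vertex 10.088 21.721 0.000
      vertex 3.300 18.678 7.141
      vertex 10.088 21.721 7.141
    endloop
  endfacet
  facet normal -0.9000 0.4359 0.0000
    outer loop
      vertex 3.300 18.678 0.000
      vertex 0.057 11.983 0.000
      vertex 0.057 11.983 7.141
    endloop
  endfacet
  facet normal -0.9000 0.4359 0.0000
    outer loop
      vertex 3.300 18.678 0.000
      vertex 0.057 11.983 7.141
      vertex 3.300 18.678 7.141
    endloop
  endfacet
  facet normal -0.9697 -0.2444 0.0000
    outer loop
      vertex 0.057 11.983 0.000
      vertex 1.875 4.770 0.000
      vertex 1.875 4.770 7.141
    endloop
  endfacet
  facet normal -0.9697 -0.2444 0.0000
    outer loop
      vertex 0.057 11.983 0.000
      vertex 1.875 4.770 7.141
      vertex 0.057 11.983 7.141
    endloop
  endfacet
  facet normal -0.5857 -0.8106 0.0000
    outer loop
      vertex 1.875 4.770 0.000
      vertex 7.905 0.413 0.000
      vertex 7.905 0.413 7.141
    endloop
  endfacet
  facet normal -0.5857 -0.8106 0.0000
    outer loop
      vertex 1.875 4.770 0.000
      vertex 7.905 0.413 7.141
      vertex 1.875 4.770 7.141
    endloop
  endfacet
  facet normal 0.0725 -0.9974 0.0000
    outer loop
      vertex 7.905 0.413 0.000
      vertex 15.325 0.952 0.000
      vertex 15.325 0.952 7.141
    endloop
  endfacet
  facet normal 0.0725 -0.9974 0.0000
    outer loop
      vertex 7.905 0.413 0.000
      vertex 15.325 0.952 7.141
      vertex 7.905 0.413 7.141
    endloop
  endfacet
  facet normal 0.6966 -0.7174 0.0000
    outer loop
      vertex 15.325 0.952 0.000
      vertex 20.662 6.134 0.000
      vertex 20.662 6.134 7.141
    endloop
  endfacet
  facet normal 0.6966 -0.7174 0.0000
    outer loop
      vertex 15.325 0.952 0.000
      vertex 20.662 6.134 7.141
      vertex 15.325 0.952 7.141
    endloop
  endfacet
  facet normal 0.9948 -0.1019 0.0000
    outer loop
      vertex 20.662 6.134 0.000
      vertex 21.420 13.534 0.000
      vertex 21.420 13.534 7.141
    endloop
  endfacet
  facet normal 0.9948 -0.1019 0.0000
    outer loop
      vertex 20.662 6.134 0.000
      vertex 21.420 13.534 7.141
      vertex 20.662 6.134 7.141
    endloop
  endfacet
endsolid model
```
; perimeter-only toolpath
G21 ; units = mm
G90 ; absolute positioning
G28 ; home
; layer 1
G0 Z1.785
G0 X21.420 Y13.534
G1 X17.244 Y19.690
G1 X10.088 Y21.721
G1 X3.300 Y18.678
G1 X0.057 Y11.983
G1 X1.875 Y4.770
G1 X7.905 Y0.413
G1 X15.325 Y0.952
G1 X20.662 Y6.134
G1 X21.420 Y13.534
; layer 2
G0 Z3.571
G0 X21.420 Y13.534
G1 X17.244 Y19.690
G1 X10.088 Y21.721
G1 X3.300 Y18.678
G1 X0.057 Y11.983
G1 X1.875 Y4.770
G1 X7.905 Y0.413
G1 X15.325 Y0.952
G1 X20.662 Y6.134
G1 X21.420 Y13.534
; layer 3
G0 Z5.356
G0 X21.420 Y13.534
G1 X17.244 Y19.690
G1 X10.088 Y21.721
G1 X3.300 Y18.678
G1 X0.057 Y11.983
G1 X1.875 Y4.770
G1 X7.905 Y0.413
G1 X15.325 Y0.952
G1 X20.662 Y6.134
G1 X21.420 Y13.534
; layer 4
G0 Z7.141
G0 X21.420 Y13.534
G1 X17.244 Y19.690
G1 X10.088 Y21.721
G1 X3.300 Y18.678
G1 X0.057 Y11.983
G1 X1.875 Y4.770
G1 X7.905 Y0.413
G1 X15.325 Y0.952
G1 X20.662 Y6.134
G1 X21.420 Y13.534
M2 ; end

The solid is a regular 9-sided prism (a cylinder approximated with 9 flat sides), circumscribed radius ≈ 10.9 mm, height ≈ 7.14 mm. Slicing at Δz = 1.785 mm — 4 equal slices spanning the solid's height, so layer i sits at z = i·h/4 — gives 4 non-empty perimeters. Each is a 9-segment closed polygon; G0 lifts to the layer z and rapids to the start vertex, then G1 traces the edges.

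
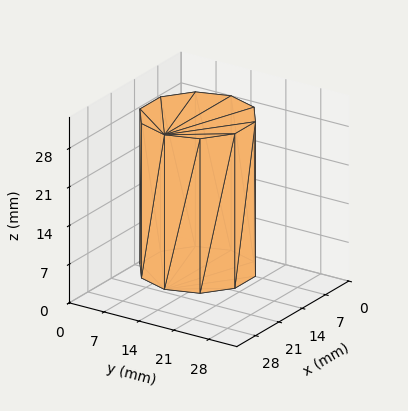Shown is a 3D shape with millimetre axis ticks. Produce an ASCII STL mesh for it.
Reading the render: the shape is a regular 10-sided prism (a cylinder approximated with 10 flat sides), circumscribed radius ≈ 10 mm, height ≈ 28 mm (dimensions read to the nearest mm from the axis ticks). For the STL, each face is triangulated and given an outward normal.

solid part
  facet normal 0.0000 0.0000 -1.0000
    outer loop
      vertex 13.09 19.51 0.00
      vertex 18.09 15.88 0.00
      vertex 20.00 10.00 0.00
    endloop
  endfacet
  facet normal 0.0000 0.0000 -1.0000
    outer loop
      vertex 6.91 19.51 0.00
      vertex 13.09 19.51 0.00
      vertex 20.00 10.00 0.00
    endloop
  endfacet
  facet normal 0.0000 0.0000 -1.0000
    outer loop
      vertex 1.91 15.88 0.00
      vertex 6.91 19.51 0.00
      vertex 20.00 10.00 0.00
    endloop
  endfacet
  facet normal 0.0000 0.0000 -1.0000
    outer loop
      vertex 0.00 10.00 0.00
      vertex 1.91 15.88 0.00
      vertex 20.00 10.00 0.00
    endloop
  endfacet
  facet normal 0.0000 0.0000 -1.0000
    outer loop
      vertex 1.91 4.12 0.00
      vertex 0.00 10.00 0.00
      vertex 20.00 10.00 0.00
    endloop
  endfacet
  facet normal 0.0000 0.0000 -1.0000
    outer loop
      vertex 6.91 0.49 0.00
      vertex 1.91 4.12 0.00
      vertex 20.00 10.00 0.00
    endloop
  endfacet
  facet normal 0.0000 0.0000 -1.0000
    outer loop
      vertex 13.09 0.49 0.00
      vertex 6.91 0.49 0.00
      vertex 20.00 10.00 0.00
    endloop
  endfacet
  facet normal 0.0000 0.0000 -1.0000
    outer loop
      vertex 18.09 4.12 0.00
      vertex 13.09 0.49 0.00
      vertex 20.00 10.00 0.00
    endloop
  endfacet
  facet normal 0.0000 0.0000 1.0000
    outer loop
      vertex 20.00 10.00 28.00
      vertex 18.09 15.88 28.00
      vertex 13.09 19.51 28.00
    endloop
  endfacet
  facet normal 0.0000 0.0000 1.0000
    outer loop
      vertex 20.00 10.00 28.00
      vertex 13.09 19.51 28.00
      vertex 6.91 19.51 28.00
    endloop
  endfacet
  facet normal 0.0000 0.0000 1.0000
    outer loop
      vertex 20.00 10.00 28.00
      vertex 6.91 19.51 28.00
      vertex 1.91 15.88 28.00
    endloop
  endfacet
  facet normal 0.0000 0.0000 1.0000
    outer loop
      vertex 20.00 10.00 28.00
      vertex 1.91 15.88 28.00
      vertex 0.00 10.00 28.00
    endloop
  endfacet
  facet normal 0.0000 0.0000 1.0000
    outer loop
      vertex 20.00 10.00 28.00
      vertex 0.00 10.00 28.00
      vertex 1.91 4.12 28.00
    endloop
  endfacet
  facet normal 0.0000 0.0000 1.0000
    outer loop
      vertex 20.00 10.00 28.00
      vertex 1.91 4.12 28.00
      vertex 6.91 0.49 28.00
    endloop
  endfacet
  facet normal 0.0000 0.0000 1.0000
    outer loop
      vertex 20.00 10.00 28.00
      vertex 6.91 0.49 28.00
      vertex 13.09 0.49 28.00
    endloop
  endfacet
  facet normal 0.0000 0.0000 1.0000
    outer loop
      vertex 20.00 10.00 28.00
      vertex 13.09 0.49 28.00
      vertex 18.09 4.12 28.00
    endloop
  endfacet
  facet normal 0.9511 0.3089 0.0000
    outer loop
      vertex 20.00 10.00 0.00
      vertex 18.09 15.88 0.00
      vertex 18.09 15.88 28.00
    endloop
  endfacet
  facet normal 0.9511 0.3089 0.0000
    outer loop
      vertex 20.00 10.00 0.00
      vertex 18.09 15.88 28.00
      vertex 20.00 10.00 28.00
    endloop
  endfacet
  facet normal 0.5875 0.8092 0.0000
    outer loop
      vertex 18.09 15.88 0.00
      vertex 13.09 19.51 0.00
      vertex 13.09 19.51 28.00
    endloop
  endfacet
  facet normal 0.5875 0.8092 0.0000
    outer loop
      vertex 18.09 15.88 0.00
      vertex 13.09 19.51 28.00
      vertex 18.09 15.88 28.00
    endloop
  endfacet
  facet normal 0.0000 1.0000 0.0000
    outer loop
      vertex 13.09 19.51 0.00
      vertex 6.91 19.51 0.00
      vertex 6.91 19.51 28.00
    endloop
  endfacet
  facet normal 0.0000 1.0000 0.0000
    outer loop
      vertex 13.09 19.51 0.00
      vertex 6.91 19.51 28.00
      vertex 13.09 19.51 28.00
    endloop
  endfacet
  facet normal -0.5875 0.8092 0.0000
    outer loop
      vertex 6.91 19.51 0.00
      vertex 1.91 15.88 0.00
      vertex 1.91 15.88 28.00
    endloop
  endfacet
  facet normal -0.5875 0.8092 0.0000
    outer loop
      vertex 6.91 19.51 0.00
      vertex 1.91 15.88 28.00
      vertex 6.91 19.51 28.00
    endloop
  endfacet
  facet normal -0.9511 0.3089 0.0000
    outer loop
      vertex 1.91 15.88 0.00
      vertex 0.00 10.00 0.00
      vertex 0.00 10.00 28.00
    endloop
  endfacet
  facet normal -0.9511 0.3089 0.0000
    outer loop
      vertex 1.91 15.88 0.00
      vertex 0.00 10.00 28.00
      vertex 1.91 15.88 28.00
    endloop
  endfacet
  facet normal -0.9511 -0.3089 0.0000
    outer loop
      vertex 0.00 10.00 0.00
      vertex 1.91 4.12 0.00
      vertex 1.91 4.12 28.00
    endloop
  endfacet
  facet normal -0.9511 -0.3089 0.0000
    outer loop
      vertex 0.00 10.00 0.00
      vertex 1.91 4.12 28.00
      vertex 0.00 10.00 28.00
    endloop
  endfacet
  facet normal -0.5875 -0.8092 0.0000
    outer loop
      vertex 1.91 4.12 0.00
      vertex 6.91 0.49 0.00
      vertex 6.91 0.49 28.00
    endloop
  endfacet
  facet normal -0.5875 -0.8092 0.0000
    outer loop
      vertex 1.91 4.12 0.00
      vertex 6.91 0.49 28.00
      vertex 1.91 4.12 28.00
    endloop
  endfacet
  facet normal 0.0000 -1.0000 0.0000
    outer loop
      vertex 6.91 0.49 0.00
      vertex 13.09 0.49 0.00
      vertex 13.09 0.49 28.00
    endloop
  endfacet
  facet normal 0.0000 -1.0000 0.0000
    outer loop
      vertex 6.91 0.49 0.00
      vertex 13.09 0.49 28.00
      vertex 6.91 0.49 28.00
    endloop
  endfacet
  facet normal 0.5875 -0.8092 0.0000
    outer loop
      vertex 13.09 0.49 0.00
      vertex 18.09 4.12 0.00
      vertex 18.09 4.12 28.00
    endloop
  endfacet
  facet normal 0.5875 -0.8092 0.0000
    outer loop
      vertex 13.09 0.49 0.00
      vertex 18.09 4.12 28.00
      vertex 13.09 0.49 28.00
    endloop
  endfacet
  facet normal 0.9511 -0.3089 0.0000
    outer loop
      vertex 18.09 4.12 0.00
      vertex 20.00 10.00 0.00
      vertex 20.00 10.00 28.00
    endloop
  endfacet
  facet normal 0.9511 -0.3089 0.0000
    outer loop
      vertex 18.09 4.12 0.00
      vertex 20.00 10.00 28.00
      vertex 18.09 4.12 28.00
    endloop
  endfacet
endsolid part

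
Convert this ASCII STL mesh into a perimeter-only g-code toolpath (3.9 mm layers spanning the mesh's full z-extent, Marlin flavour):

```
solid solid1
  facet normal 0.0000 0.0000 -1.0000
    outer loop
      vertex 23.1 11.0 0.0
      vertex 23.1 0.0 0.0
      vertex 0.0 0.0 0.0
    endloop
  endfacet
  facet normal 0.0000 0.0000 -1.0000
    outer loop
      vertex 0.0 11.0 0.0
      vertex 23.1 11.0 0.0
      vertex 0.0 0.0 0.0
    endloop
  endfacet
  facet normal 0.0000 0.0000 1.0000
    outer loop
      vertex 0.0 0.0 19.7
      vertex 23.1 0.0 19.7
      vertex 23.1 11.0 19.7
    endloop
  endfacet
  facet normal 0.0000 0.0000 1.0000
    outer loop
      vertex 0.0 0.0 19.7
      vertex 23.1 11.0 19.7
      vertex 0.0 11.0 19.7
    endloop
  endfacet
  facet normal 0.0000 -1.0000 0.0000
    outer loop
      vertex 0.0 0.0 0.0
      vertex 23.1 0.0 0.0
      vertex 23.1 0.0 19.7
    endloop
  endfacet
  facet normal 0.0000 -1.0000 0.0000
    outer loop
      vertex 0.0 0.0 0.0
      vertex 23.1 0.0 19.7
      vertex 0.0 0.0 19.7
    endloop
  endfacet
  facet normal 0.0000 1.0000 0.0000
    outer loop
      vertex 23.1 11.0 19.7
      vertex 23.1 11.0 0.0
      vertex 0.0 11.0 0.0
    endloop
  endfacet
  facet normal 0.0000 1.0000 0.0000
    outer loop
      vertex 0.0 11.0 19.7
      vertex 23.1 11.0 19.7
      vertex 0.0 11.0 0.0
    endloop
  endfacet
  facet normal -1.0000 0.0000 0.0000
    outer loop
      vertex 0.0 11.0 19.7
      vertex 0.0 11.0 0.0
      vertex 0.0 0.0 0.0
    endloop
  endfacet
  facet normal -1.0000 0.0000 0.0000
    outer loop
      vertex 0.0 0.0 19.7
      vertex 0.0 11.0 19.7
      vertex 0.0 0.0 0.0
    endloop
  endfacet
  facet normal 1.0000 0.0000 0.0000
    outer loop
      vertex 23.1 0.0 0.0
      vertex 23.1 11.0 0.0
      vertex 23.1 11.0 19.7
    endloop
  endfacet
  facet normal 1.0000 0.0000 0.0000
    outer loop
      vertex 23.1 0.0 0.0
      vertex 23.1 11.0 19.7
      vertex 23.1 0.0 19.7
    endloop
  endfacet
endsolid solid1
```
; perimeter-only toolpath
G21 ; units = mm
G90 ; absolute positioning
G28 ; home
; layer 1
G0 Z3.9
G0 X0.0 Y0.0
G1 X23.1 Y0.0
G1 X23.1 Y11.0
G1 X0.0 Y11.0
G1 X0.0 Y0.0
; layer 2
G0 Z7.9
G0 X0.0 Y0.0
G1 X23.1 Y0.0
G1 X23.1 Y11.0
G1 X0.0 Y11.0
G1 X0.0 Y0.0
; layer 3
G0 Z11.8
G0 X0.0 Y0.0
G1 X23.1 Y0.0
G1 X23.1 Y11.0
G1 X0.0 Y11.0
G1 X0.0 Y0.0
; layer 4
G0 Z15.8
G0 X0.0 Y0.0
G1 X23.1 Y0.0
G1 X23.1 Y11.0
G1 X0.0 Y11.0
G1 X0.0 Y0.0
; layer 5
G0 Z19.7
G0 X0.0 Y0.0
G1 X23.1 Y0.0
G1 X23.1 Y11.0
G1 X0.0 Y11.0
G1 X0.0 Y0.0
M2 ; end

The solid is a rectangular box, roughly 23.1 × 11 mm footprint and 19.7 mm tall. Slicing at Δz = 3.9 mm — 5 equal slices spanning the solid's height, so layer i sits at z = i·h/5 — gives 5 non-empty perimeters. Each is a 4-segment closed polygon; G0 lifts to the layer z and rapids to the start vertex, then G1 traces the edges.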